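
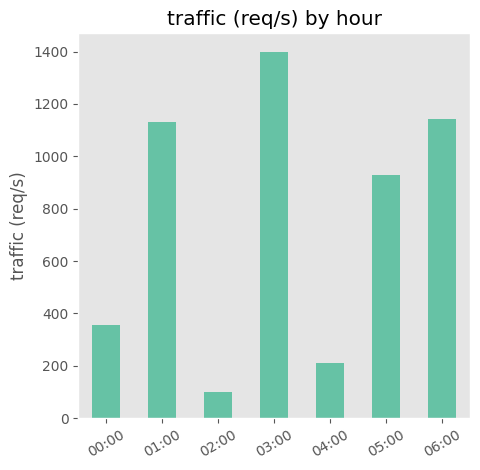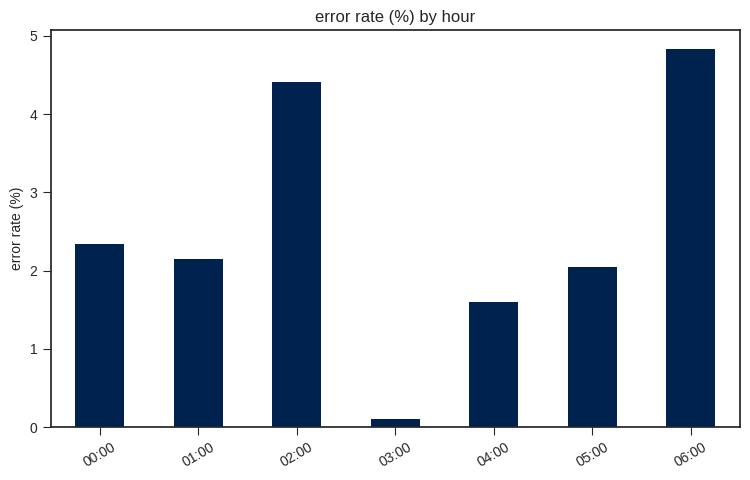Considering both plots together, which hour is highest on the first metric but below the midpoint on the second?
03:00

Chart 2 median error rate (%) ≈ 2; below-median hours: 03:00, 04:00, 05:00. Among those, 03:00 has the highest traffic (req/s) (≈ 1400).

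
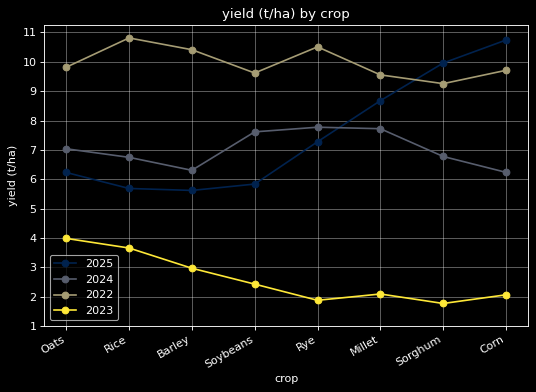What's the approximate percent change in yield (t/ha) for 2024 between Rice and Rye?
≈ +14.3%

Rice ≈ 7, Rye ≈ 8; (8 − 7) / 7 ≈ +14.3%.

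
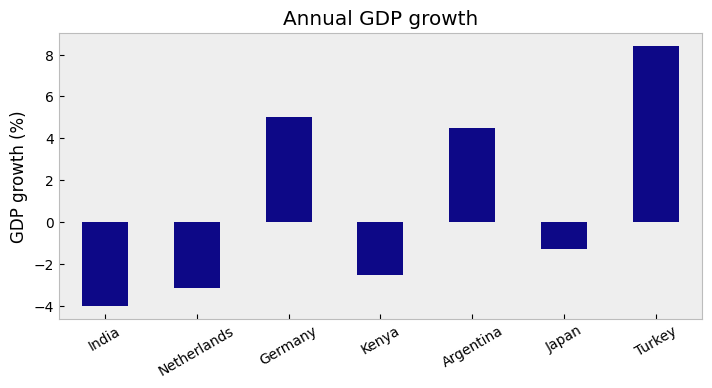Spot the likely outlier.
Turkey ≈ 8; the rest sit between ≈ -4 and ≈ 6.

Turkey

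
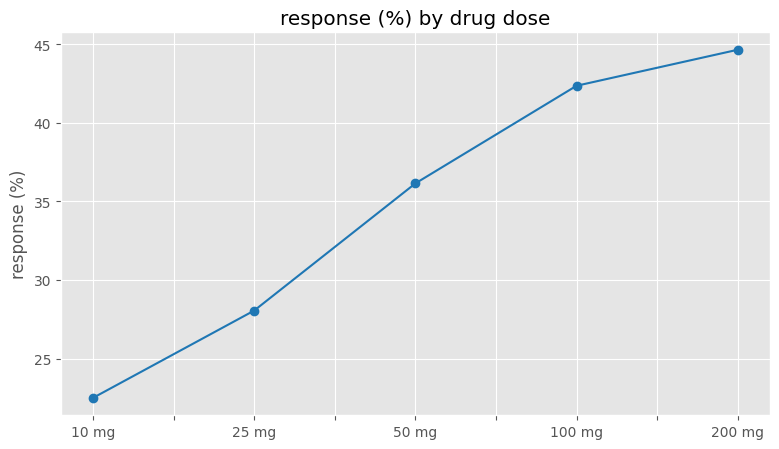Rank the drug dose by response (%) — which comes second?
Top 3: 200 mg ≈ 44, 100 mg ≈ 42, 50 mg ≈ 36.

100 mg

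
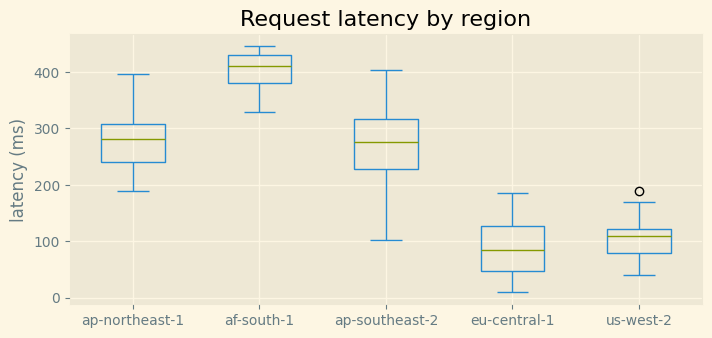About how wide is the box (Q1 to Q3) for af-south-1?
Q3 ≈ 450, Q1 ≈ 400; IQR ≈ 50.

≈ 50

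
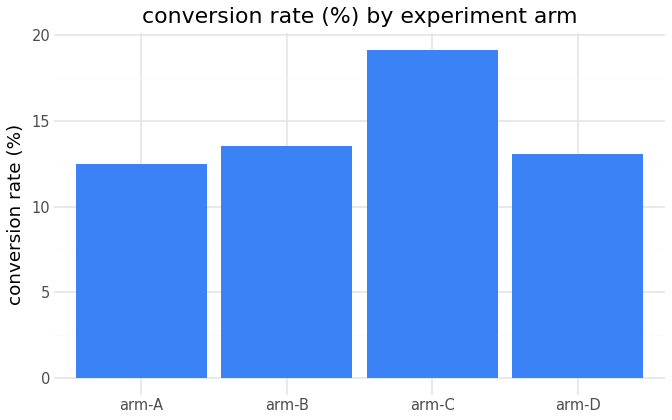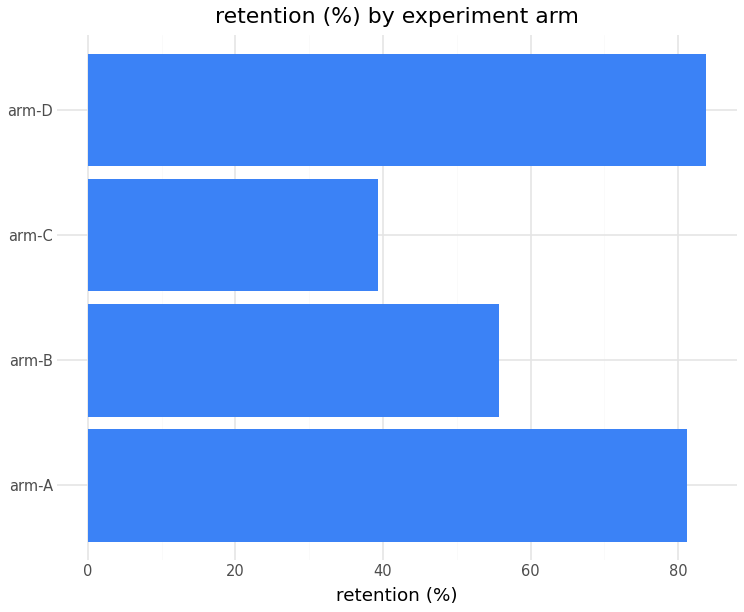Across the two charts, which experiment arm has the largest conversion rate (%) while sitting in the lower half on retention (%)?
Chart 2 median retention (%) ≈ 70; below-median experiment arms: arm-B, arm-C. Among those, arm-C has the highest conversion rate (%) (≈ 20).

arm-C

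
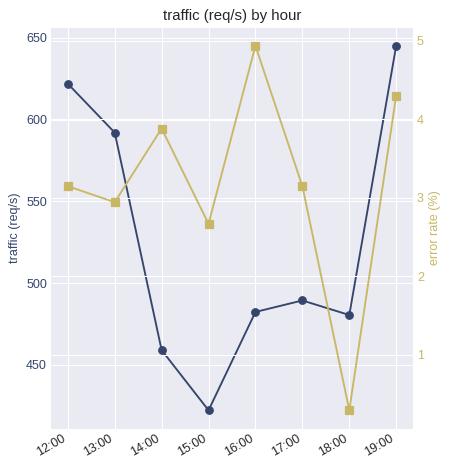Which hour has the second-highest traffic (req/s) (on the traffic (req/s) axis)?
Top 3 (on the traffic (req/s) axis): 19:00 ≈ 640, 12:00 ≈ 620, 13:00 ≈ 600.

12:00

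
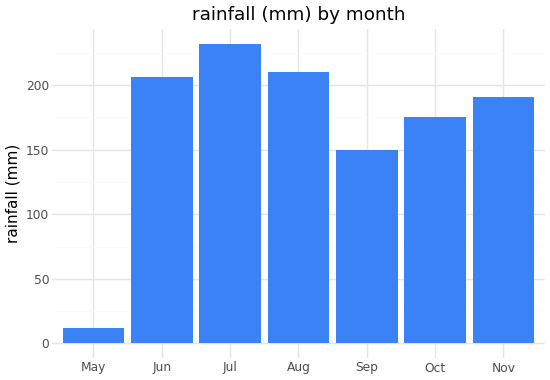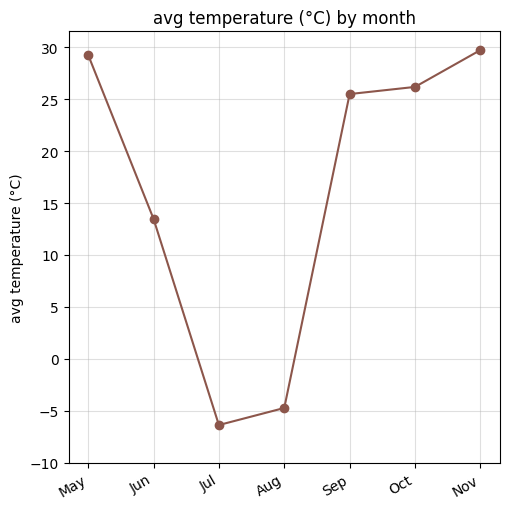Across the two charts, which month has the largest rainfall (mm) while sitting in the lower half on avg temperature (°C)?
Chart 2 median avg temperature (°C) ≈ 25; below-median months: Jun, Jul, Aug. Among those, Jul has the highest rainfall (mm) (≈ 225).

Jul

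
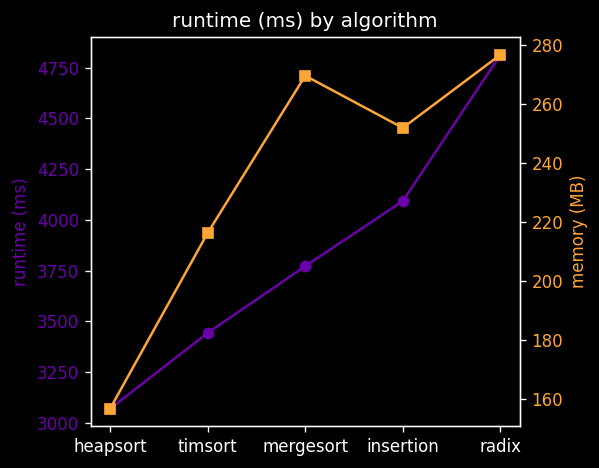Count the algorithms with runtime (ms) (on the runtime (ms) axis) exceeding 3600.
Above 3600: mergesort, insertion, radix.

3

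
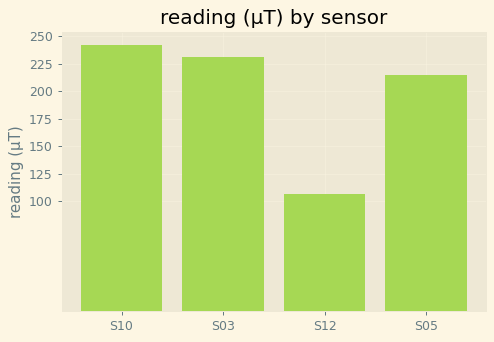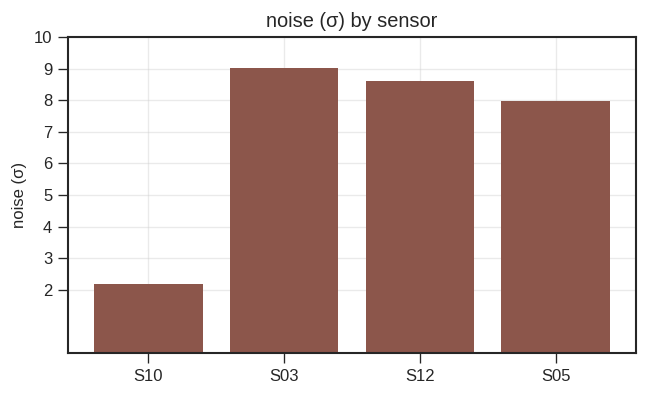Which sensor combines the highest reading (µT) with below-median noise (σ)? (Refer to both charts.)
Chart 2 median noise (σ) ≈ 8; below-median sensors: S10, S05. Among those, S10 has the highest reading (µT) (≈ 250).

S10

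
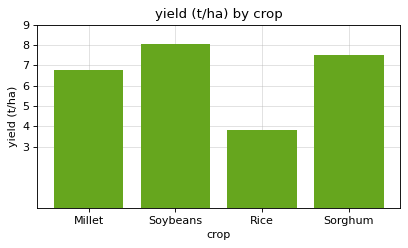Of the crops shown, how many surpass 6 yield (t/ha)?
3

Above 6: Millet, Soybeans, Sorghum.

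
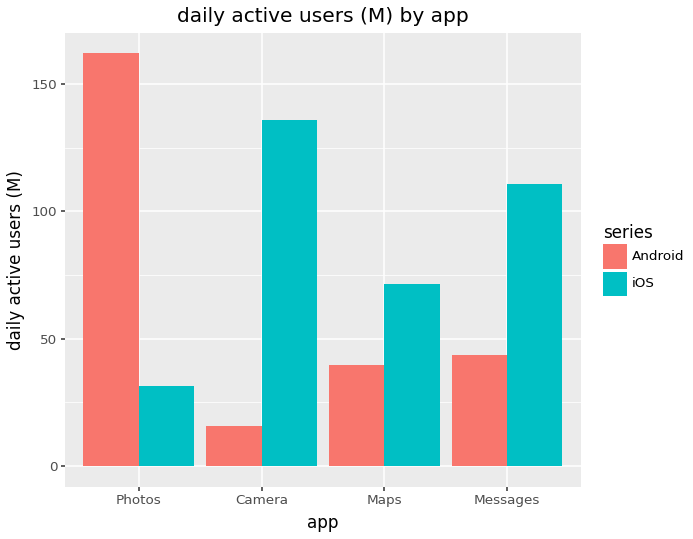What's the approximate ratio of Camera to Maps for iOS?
Camera ≈ 140, Maps ≈ 80; 140/80 ≈ 1.75.

≈ 1.75×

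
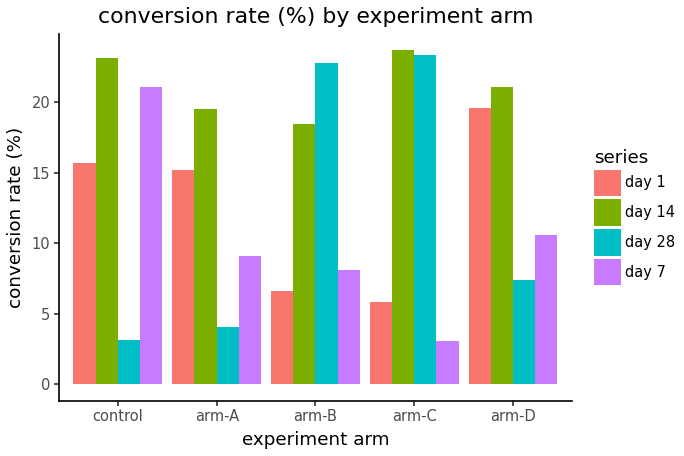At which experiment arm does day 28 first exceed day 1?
arm-B

arm-A: day 28 ≈ 4 vs day 1 ≈ 16 (not yet); arm-B: day 28 ≈ 22 vs day 1 ≈ 6 (first crossover).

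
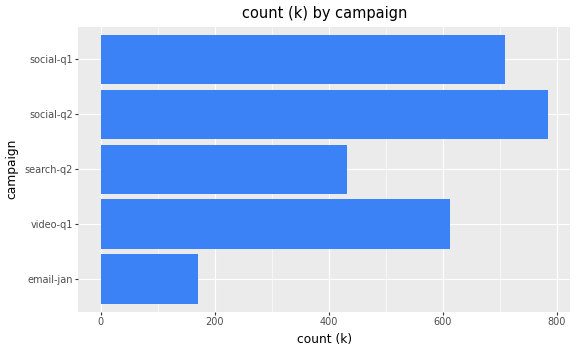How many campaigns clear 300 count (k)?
4

Above 300: video-q1, search-q2, social-q2, social-q1.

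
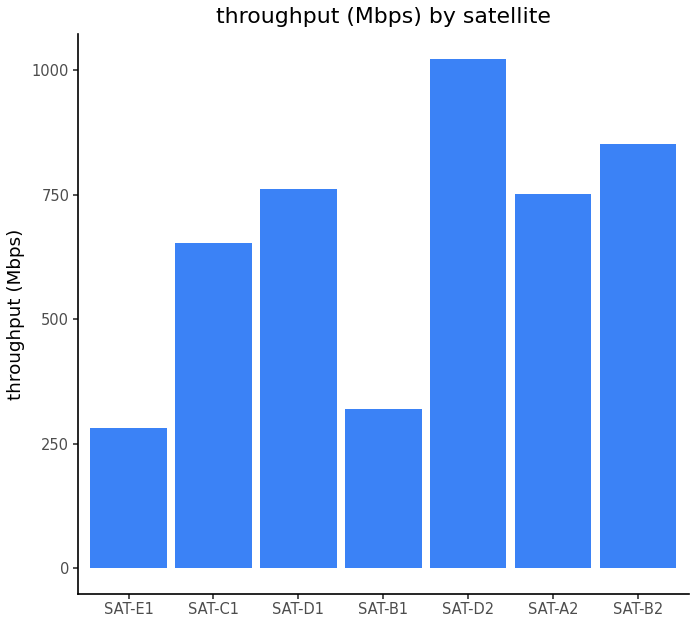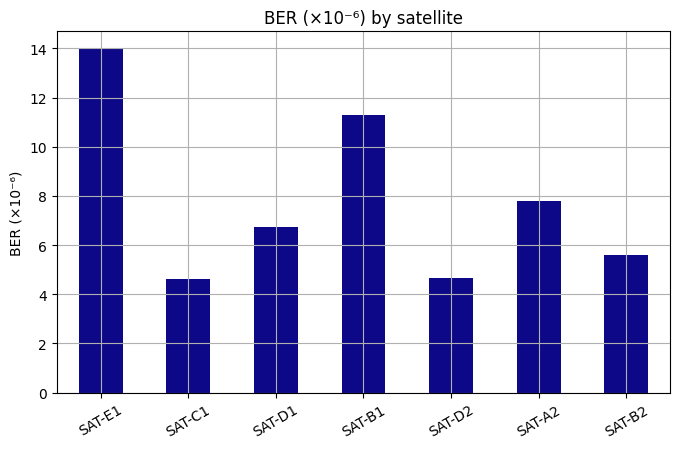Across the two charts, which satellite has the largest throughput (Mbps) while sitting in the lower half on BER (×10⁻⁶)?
SAT-D2

Chart 2 median BER (×10⁻⁶) ≈ 6; below-median satellites: SAT-C1, SAT-D2, SAT-B2. Among those, SAT-D2 has the highest throughput (Mbps) (≈ 1000).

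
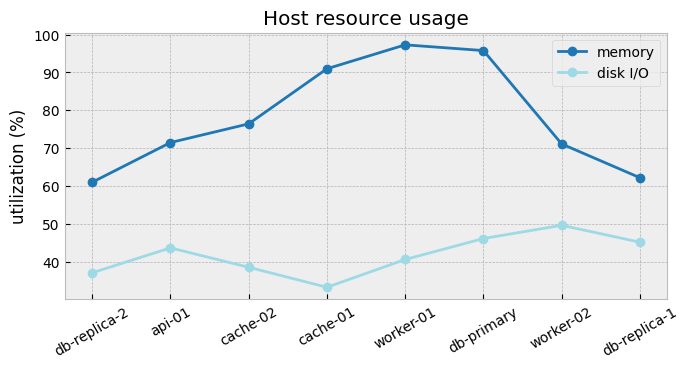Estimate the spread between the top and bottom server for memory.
≈ 40

Max worker-01 ≈ 100, min db-replica-2 ≈ 60; range ≈ 40.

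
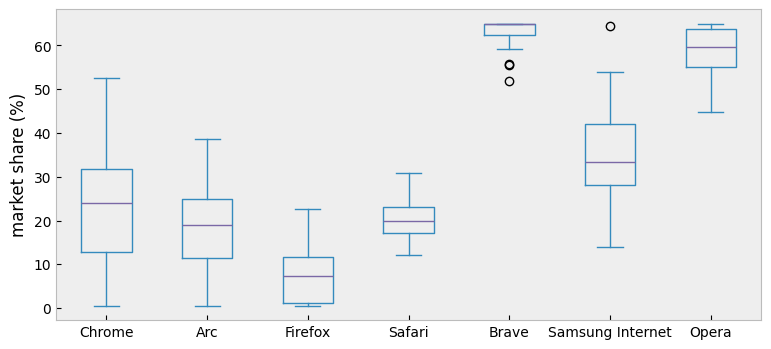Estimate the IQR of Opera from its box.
Q3 ≈ 65, Q1 ≈ 55; IQR ≈ 10.

≈ 10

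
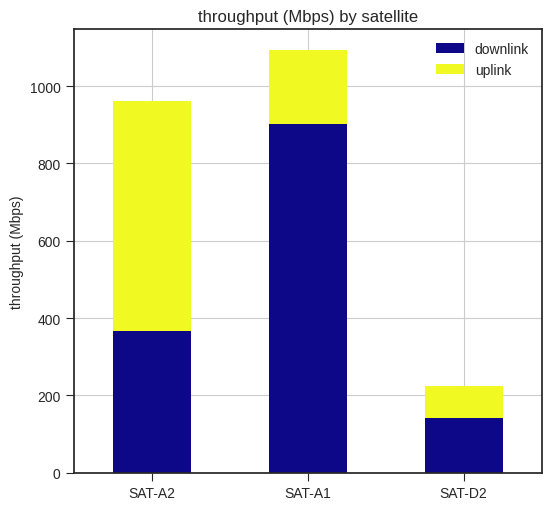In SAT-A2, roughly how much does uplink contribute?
uplink top ≈ 1000, bottom ≈ 400; segment ≈ 600.

≈ 600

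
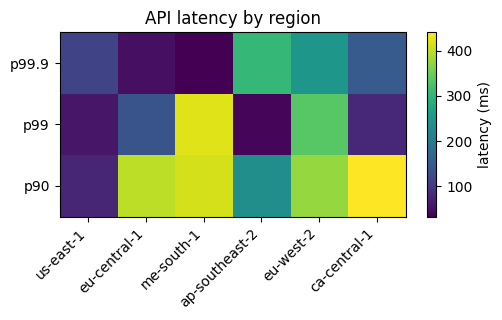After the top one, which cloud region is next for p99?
eu-west-2

Top 3 for p99: me-south-1 ≈ 400, eu-west-2 ≈ 350, eu-central-1 ≈ 150.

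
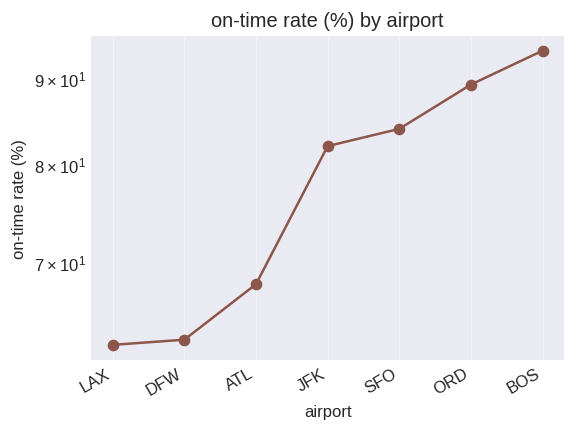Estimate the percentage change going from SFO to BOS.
SFO ≈ 85, BOS ≈ 95; (95 − 85) / 85 ≈ +11.8%.

≈ +11.8%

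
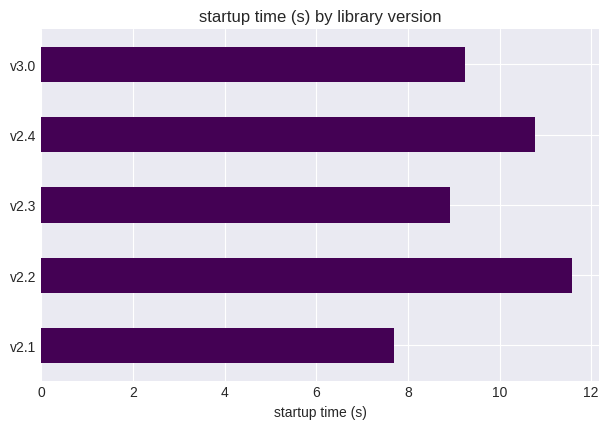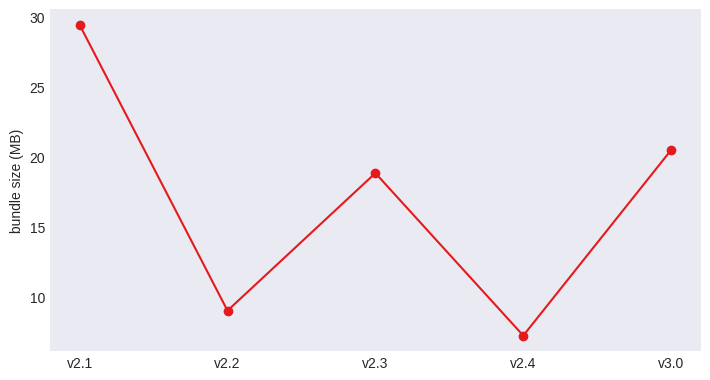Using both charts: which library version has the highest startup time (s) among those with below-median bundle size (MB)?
Chart 2 median bundle size (MB) ≈ 20; below-median library versions: v2.2, v2.4. Among those, v2.2 has the highest startup time (s) (≈ 12).

v2.2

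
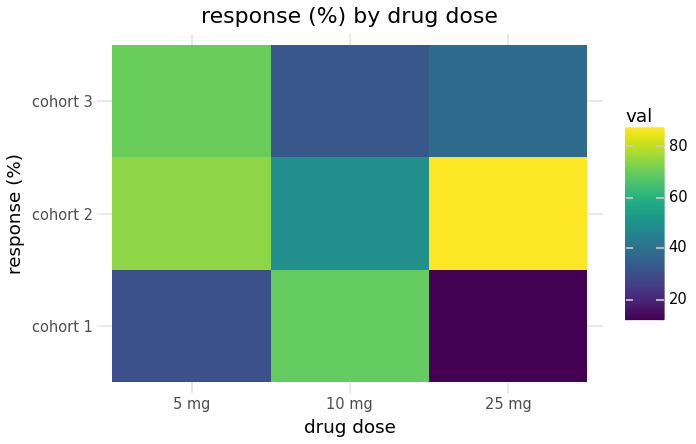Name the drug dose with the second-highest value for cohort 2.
Top 3 for cohort 2: 25 mg ≈ 90, 5 mg ≈ 70, 10 mg ≈ 50.

5 mg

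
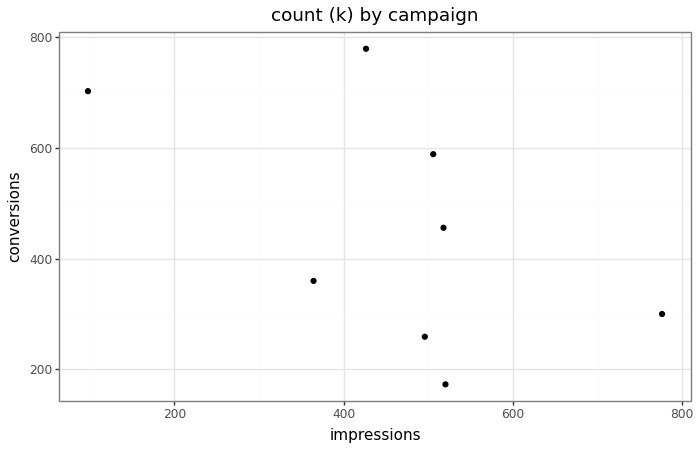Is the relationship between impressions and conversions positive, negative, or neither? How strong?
Points are negatively correlated; moderate (|r| ≈ 0.5).

negative, moderate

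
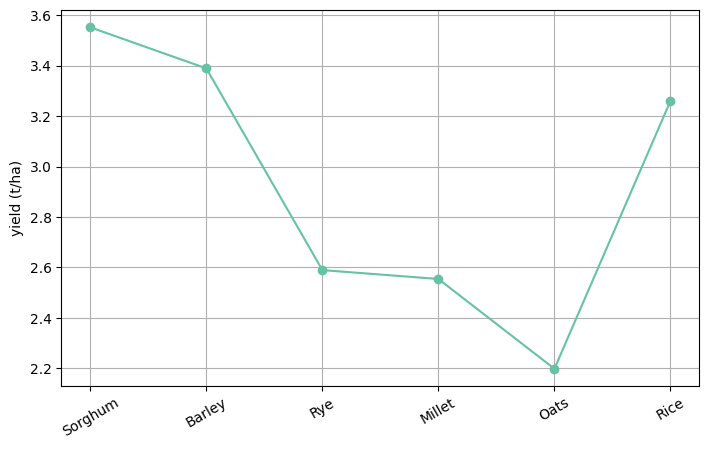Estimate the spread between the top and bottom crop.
Max Sorghum ≈ 3.6, min Oats ≈ 2.2; range ≈ 1.4.

≈ 1.4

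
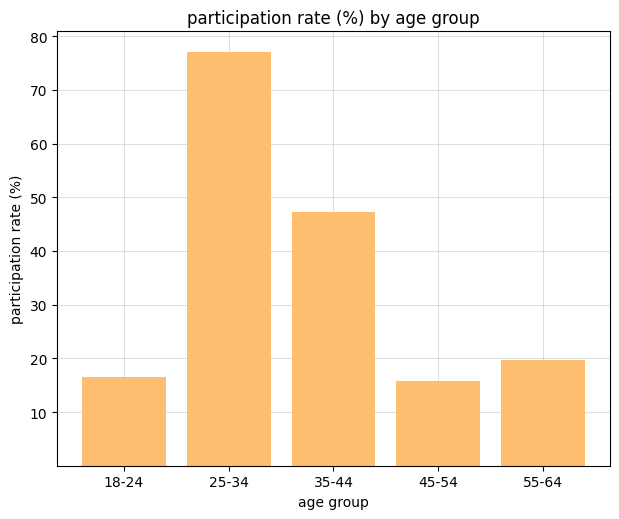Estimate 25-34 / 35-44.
≈ 1.6×

25-34 ≈ 80, 35-44 ≈ 50; 80/50 ≈ 1.6.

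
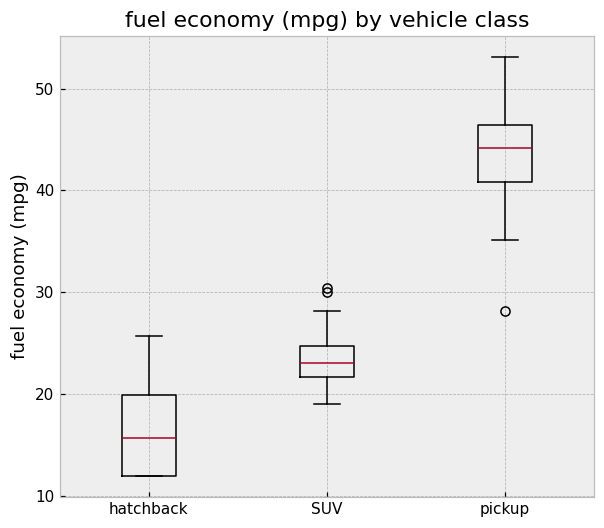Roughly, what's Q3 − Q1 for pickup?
Q3 ≈ 45, Q1 ≈ 40; IQR ≈ 5.

≈ 5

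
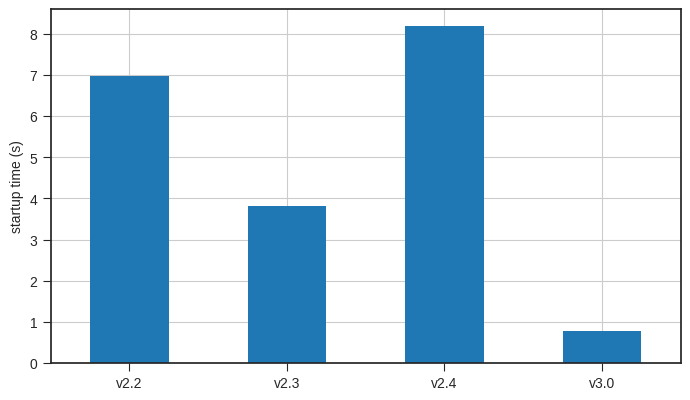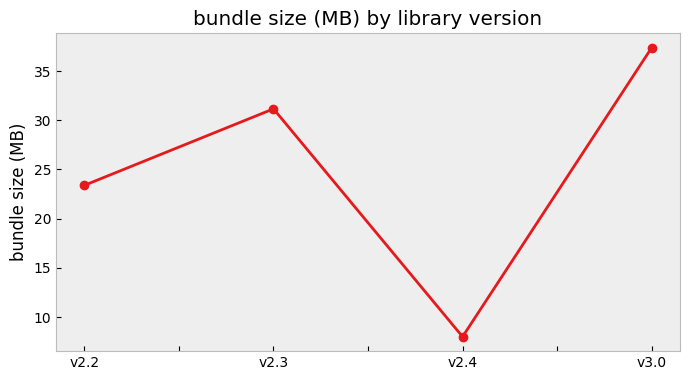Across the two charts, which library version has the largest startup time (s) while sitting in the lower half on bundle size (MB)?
v2.4

Chart 2 median bundle size (MB) ≈ 25; below-median library versions: v2.2, v2.4. Among those, v2.4 has the highest startup time (s) (≈ 8).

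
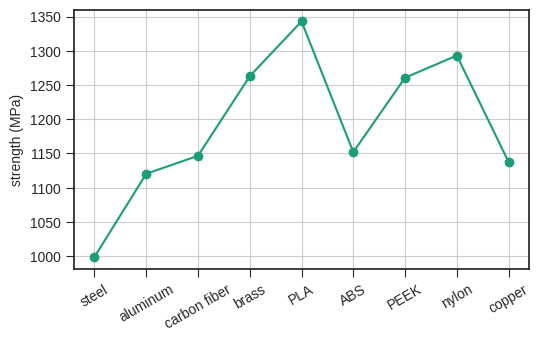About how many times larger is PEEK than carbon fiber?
≈ 1.09×

PEEK ≈ 1250, carbon fiber ≈ 1150; 1250/1150 ≈ 1.09.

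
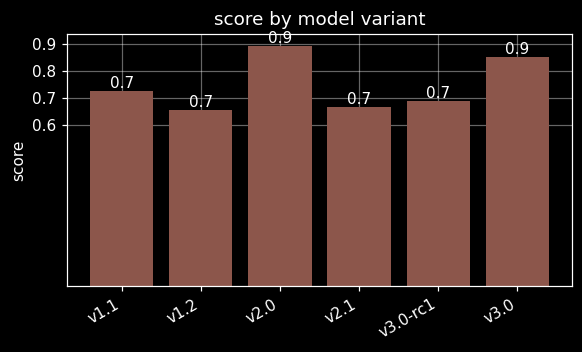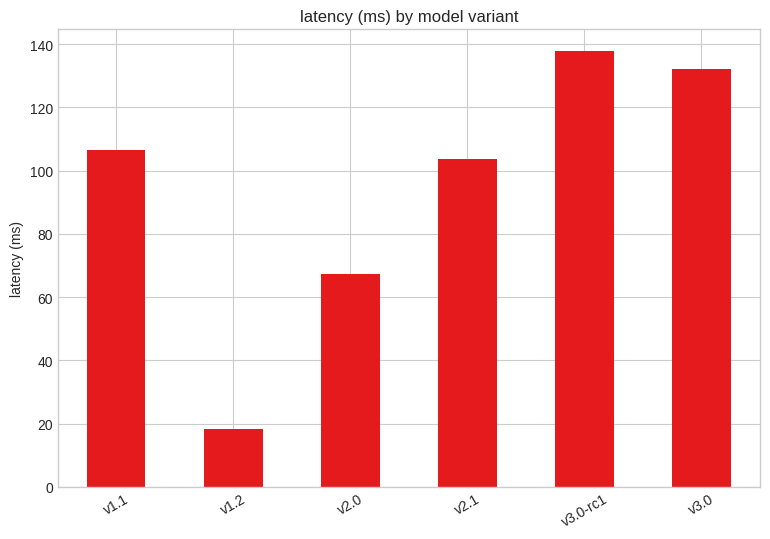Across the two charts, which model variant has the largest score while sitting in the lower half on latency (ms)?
Chart 2 median latency (ms) ≈ 100; below-median model variants: v1.2, v2.0, v2.1. Among those, v2.0 has the highest score (≈ 0.9).

v2.0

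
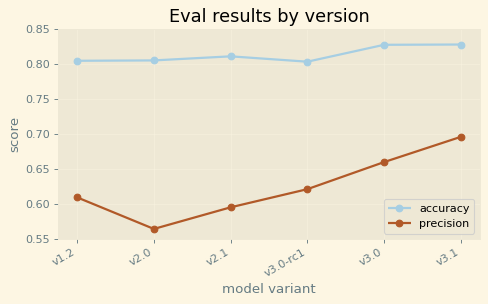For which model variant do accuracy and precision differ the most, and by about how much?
v2.0: accuracy ≈ 0.80, precision ≈ 0.55 → gap ≈ 0.25. Next-largest (v2.1) is only ≈ 0.20.

v2.0, ≈ 0.25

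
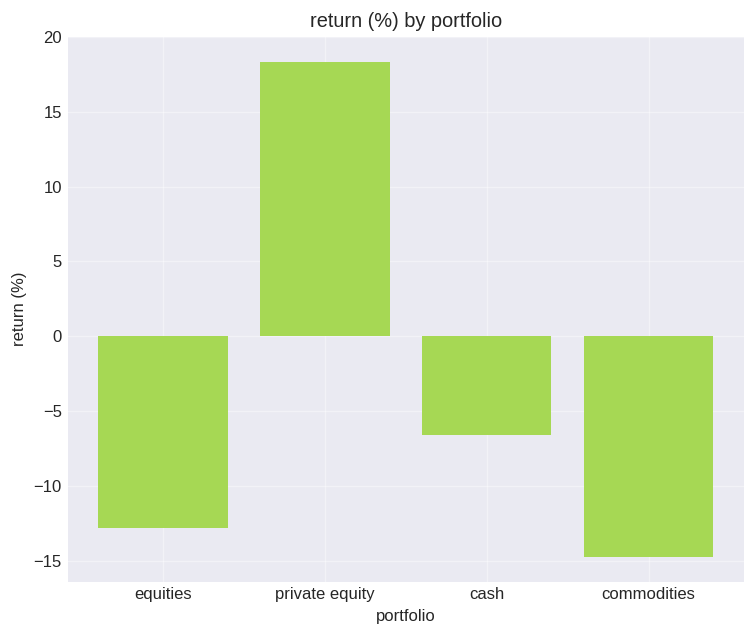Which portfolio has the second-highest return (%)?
cash

Top 3: private equity ≈ 20, cash ≈ -5, equities ≈ -15.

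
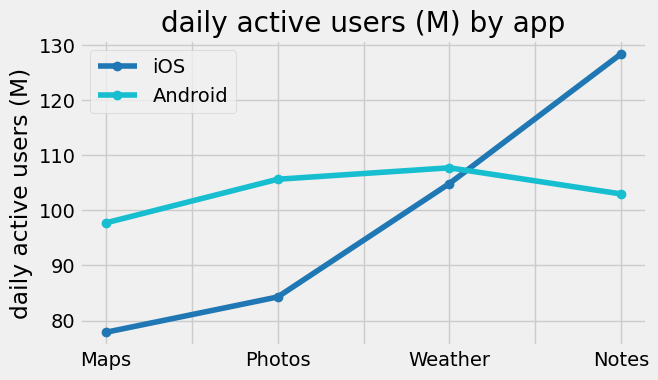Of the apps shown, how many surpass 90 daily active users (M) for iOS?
2

Above 90: Weather, Notes.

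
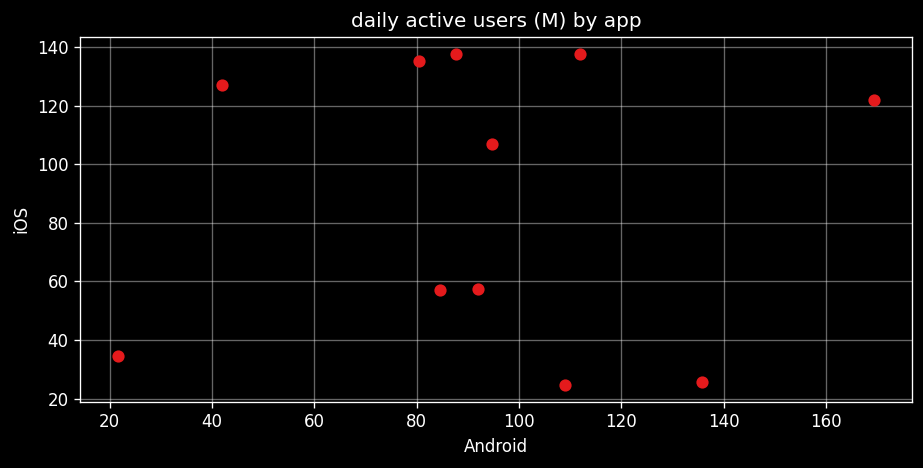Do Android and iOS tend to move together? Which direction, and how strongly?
no clear correlation

Points are roughly uncorrelated; weak (|r| ≈ 0.1).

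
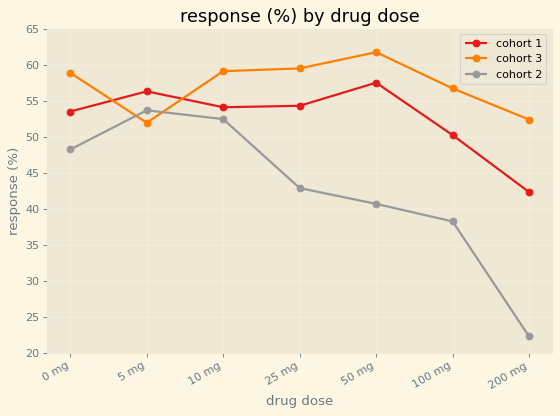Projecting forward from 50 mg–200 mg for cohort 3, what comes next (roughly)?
Last three: 60, 55, 50 → slope ≈ -5/step → next ≈ 45.

≈ 45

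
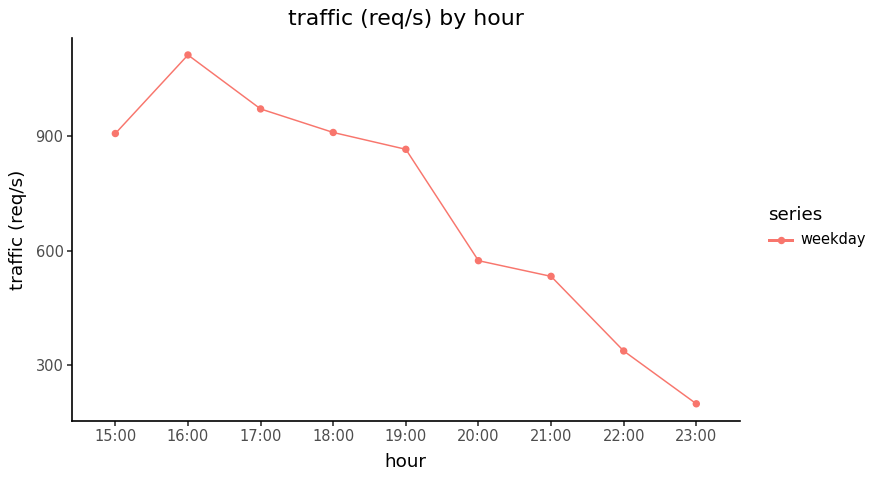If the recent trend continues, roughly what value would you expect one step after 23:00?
Last three: 500, 300, 200 → slope ≈ -150/step → next ≈ 50.

≈ 50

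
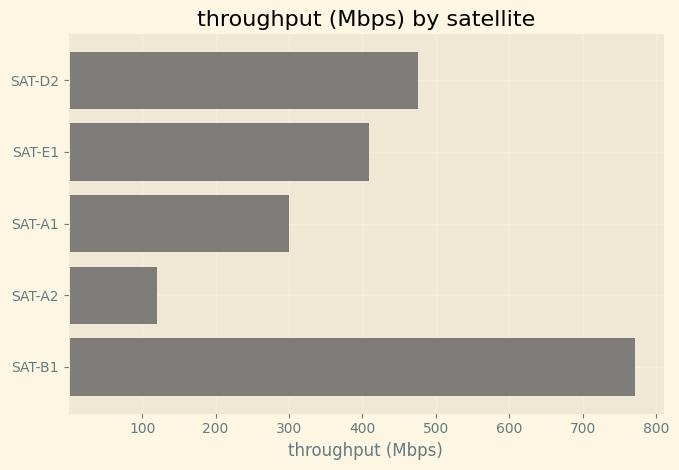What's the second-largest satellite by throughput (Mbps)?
Top 3: SAT-B1 ≈ 800, SAT-D2 ≈ 500, SAT-E1 ≈ 400.

SAT-D2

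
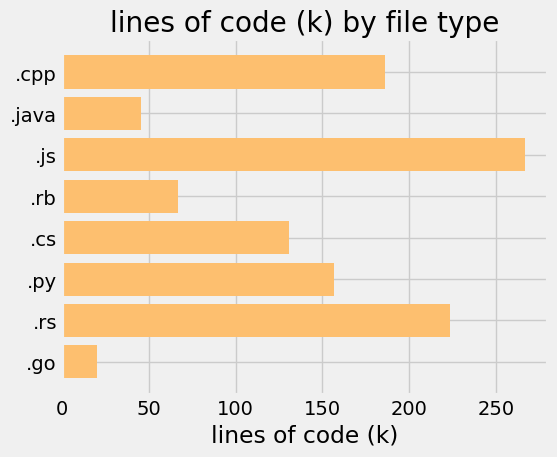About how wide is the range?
Max .js ≈ 275, min .go ≈ 25; range ≈ 250.

≈ 250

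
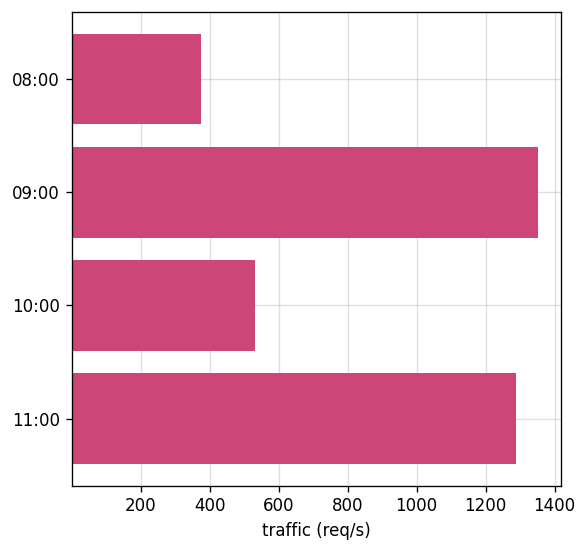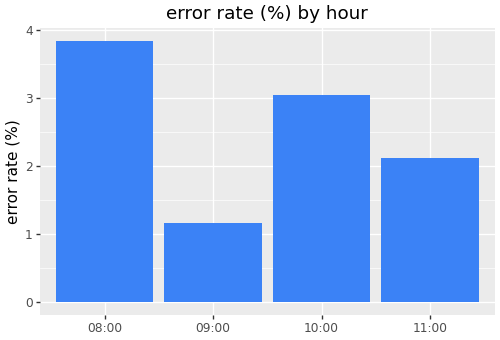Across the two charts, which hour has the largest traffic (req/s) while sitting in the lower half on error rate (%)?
09:00

Chart 2 median error rate (%) ≈ 2.5; below-median hours: 09:00, 11:00. Among those, 09:00 has the highest traffic (req/s) (≈ 1400).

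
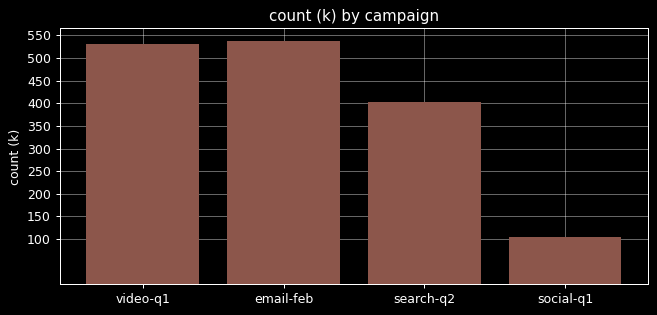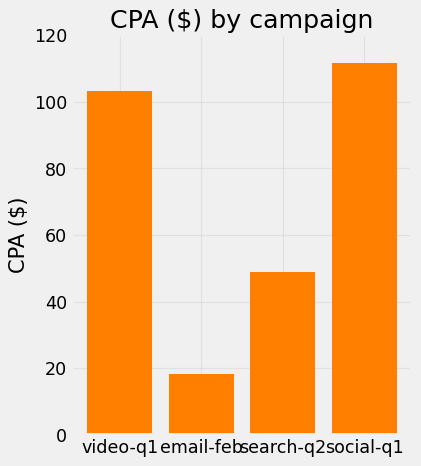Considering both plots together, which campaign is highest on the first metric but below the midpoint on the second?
email-feb

Chart 2 median CPA ($) ≈ 80; below-median campaigns: email-feb, search-q2. Among those, email-feb has the highest count (k) (≈ 550).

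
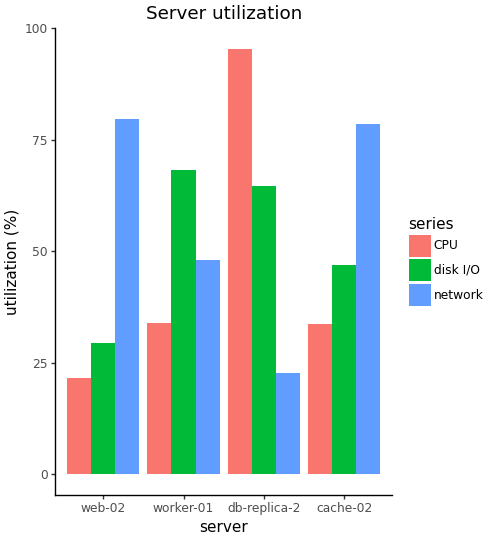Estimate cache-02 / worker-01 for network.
cache-02 ≈ 80, worker-01 ≈ 50; 80/50 ≈ 1.6.

≈ 1.6×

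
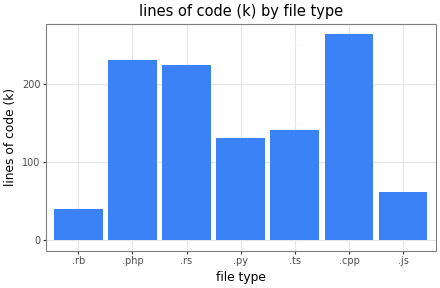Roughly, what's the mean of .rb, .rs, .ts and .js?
≈ 119

(50 + 225 + 150 + 50) / 4 ≈ 119.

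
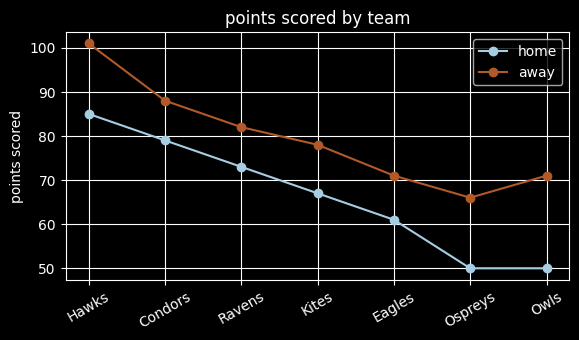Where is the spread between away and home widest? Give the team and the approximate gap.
Owls, ≈ 20

Owls: away ≈ 70, home ≈ 50 → gap ≈ 20. Next-largest (Ospreys) is only ≈ 15.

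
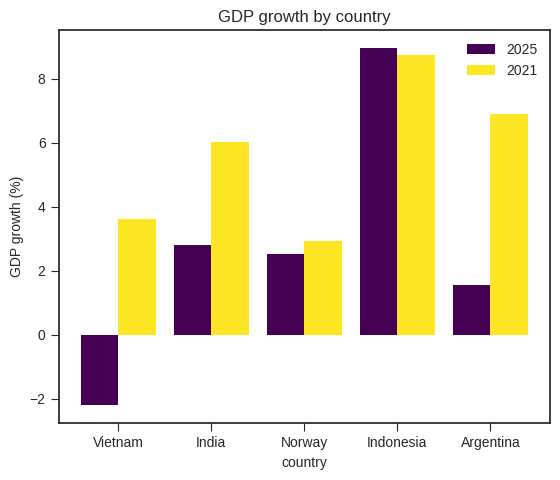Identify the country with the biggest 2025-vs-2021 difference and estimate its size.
Vietnam, ≈ 6 %

Vietnam: 2025 ≈ -2, 2021 ≈ 4 → gap ≈ 6. Next-largest (Argentina) is only ≈ 5.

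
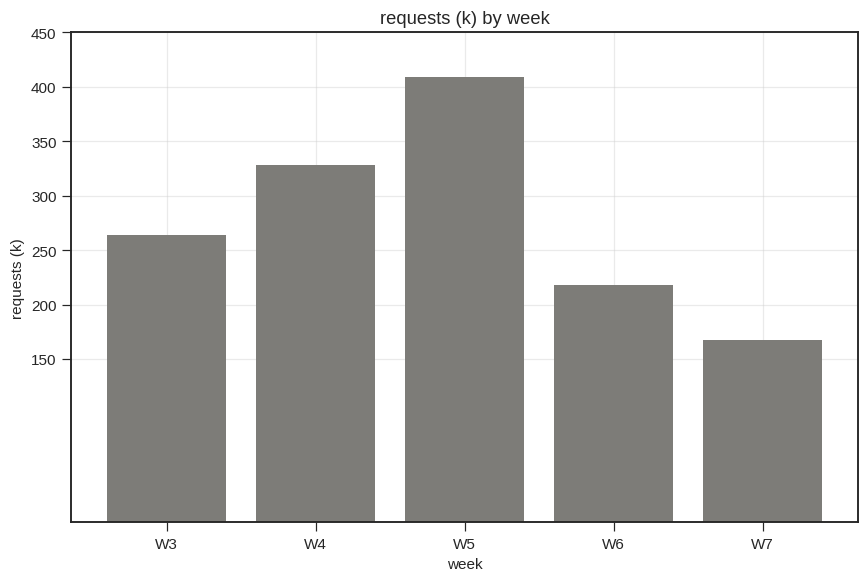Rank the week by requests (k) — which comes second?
Top 3: W5 ≈ 400, W4 ≈ 350, W3 ≈ 250.

W4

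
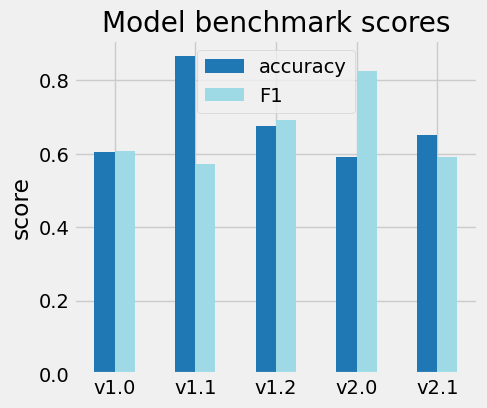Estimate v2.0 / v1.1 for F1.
v2.0 ≈ 0.8, v1.1 ≈ 0.6; 0.8/0.6 ≈ 1.33.

≈ 1.33×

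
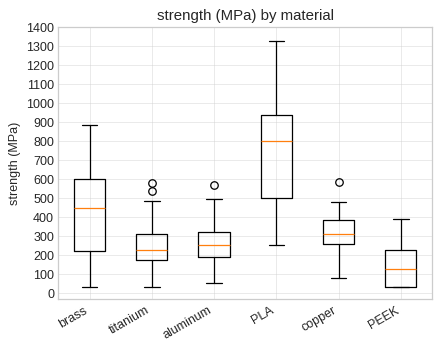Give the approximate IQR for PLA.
Q3 ≈ 900, Q1 ≈ 500; IQR ≈ 400.

≈ 400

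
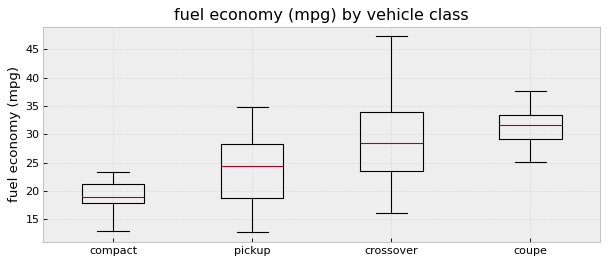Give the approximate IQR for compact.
Q3 ≈ 21, Q1 ≈ 18; IQR ≈ 3.

≈ 3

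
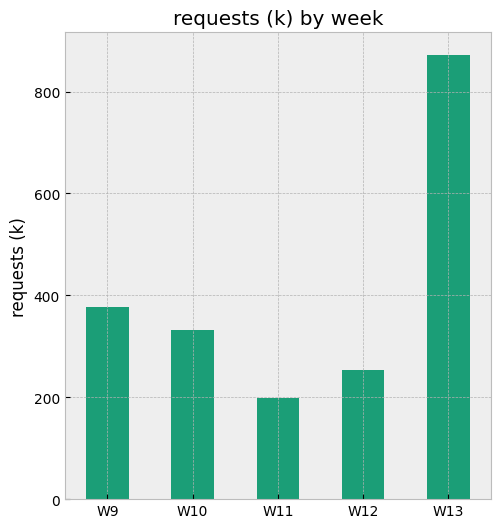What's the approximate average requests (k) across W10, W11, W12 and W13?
(300 + 200 + 300 + 900) / 4 ≈ 425.

≈ 425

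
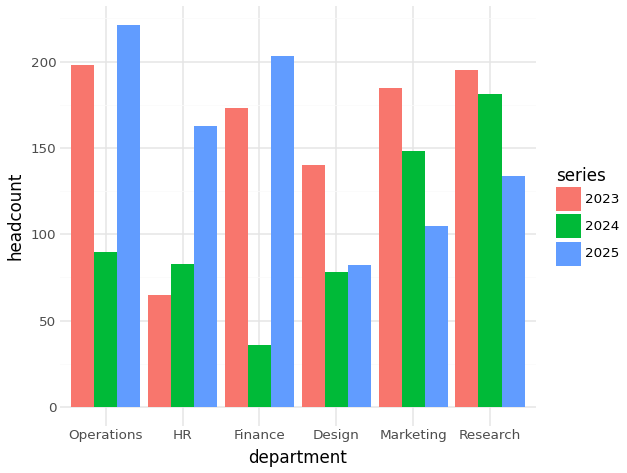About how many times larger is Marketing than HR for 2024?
≈ 1.75×

Marketing ≈ 140, HR ≈ 80; 140/80 ≈ 1.75.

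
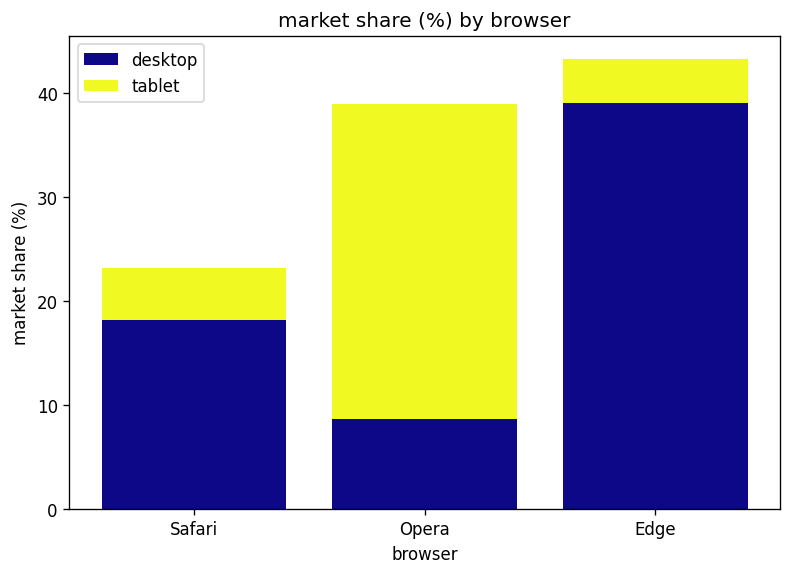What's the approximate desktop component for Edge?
desktop top ≈ 40, bottom ≈ 0; segment ≈ 40.

≈ 40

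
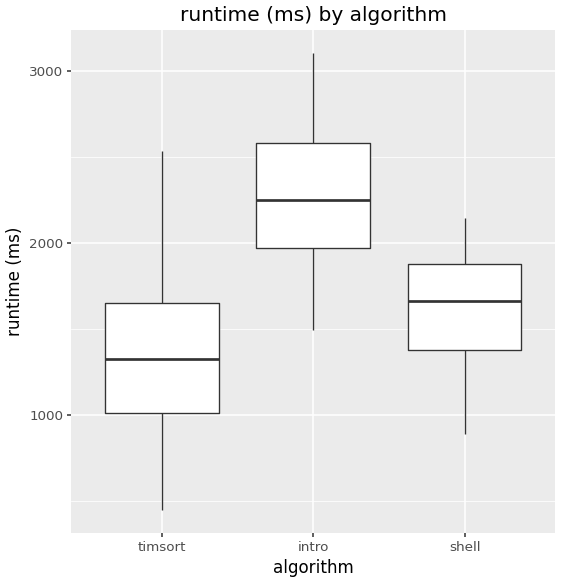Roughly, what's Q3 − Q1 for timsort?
Q3 ≈ 1600, Q1 ≈ 1000; IQR ≈ 600.

≈ 600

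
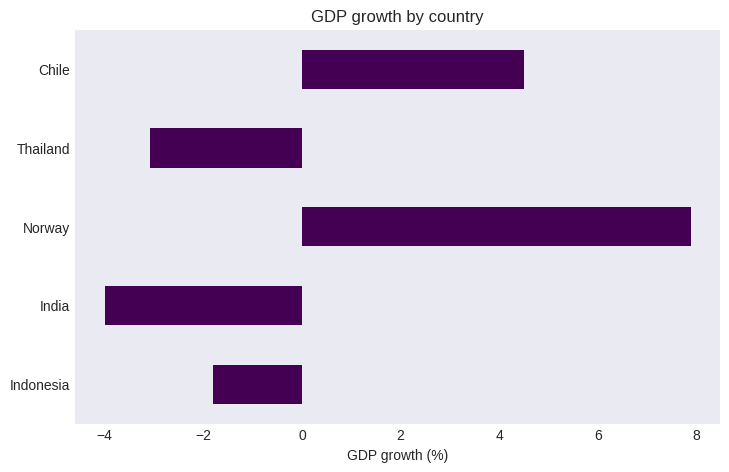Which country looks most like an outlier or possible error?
Norway

Norway ≈ 8; the rest sit between ≈ -4 and ≈ 4.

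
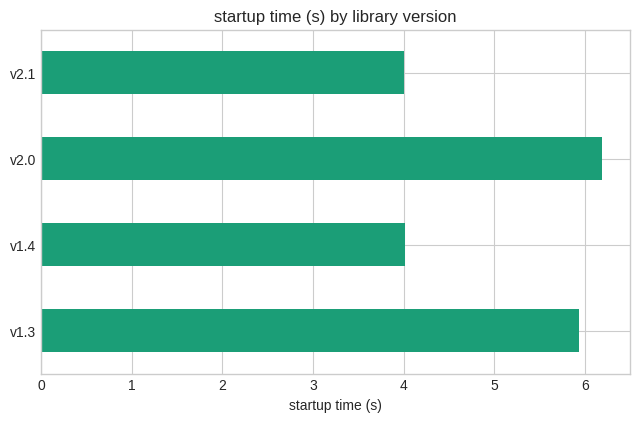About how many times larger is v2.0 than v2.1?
v2.0 ≈ 6, v2.1 ≈ 4; 6/4 ≈ 1.5.

≈ 1.5×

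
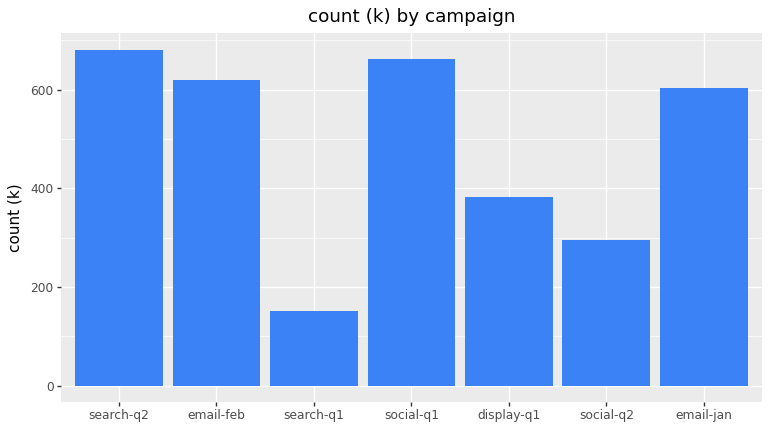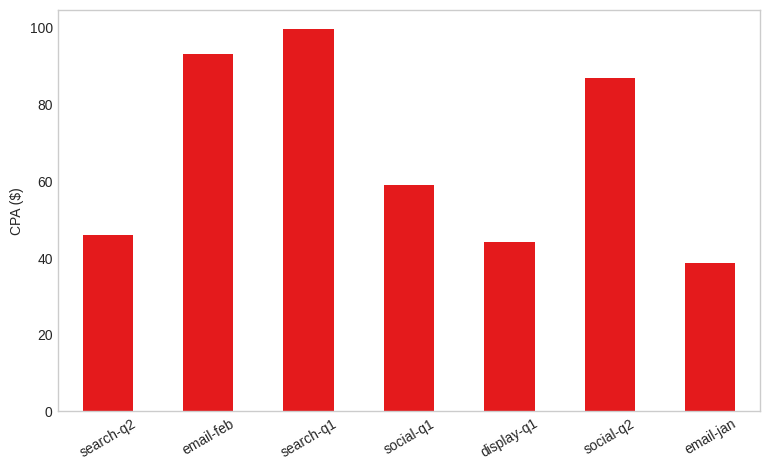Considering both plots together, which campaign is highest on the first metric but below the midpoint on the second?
Chart 2 median CPA ($) ≈ 60; below-median campaigns: search-q2, display-q1, email-jan. Among those, search-q2 has the highest count (k) (≈ 700).

search-q2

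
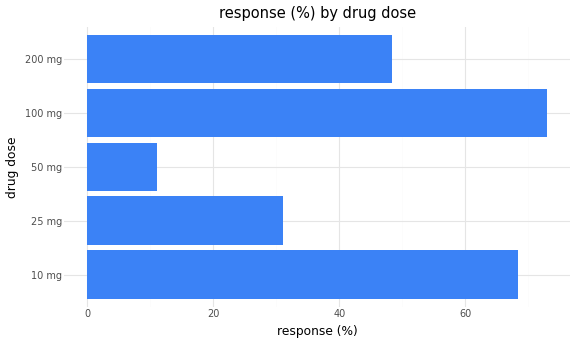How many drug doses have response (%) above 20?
Above 20: 10 mg, 25 mg, 100 mg, 200 mg.

4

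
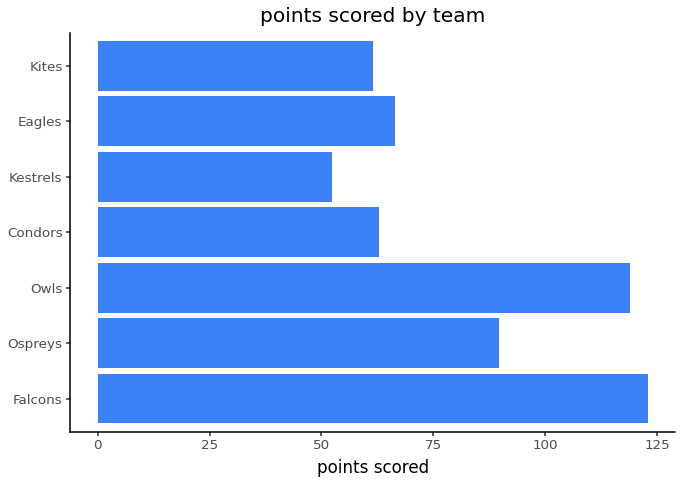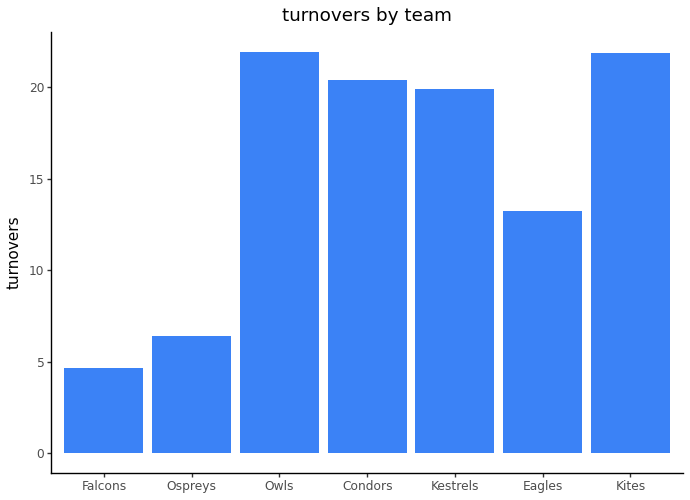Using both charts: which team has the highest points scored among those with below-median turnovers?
Chart 2 median turnovers ≈ 20; below-median teams: Falcons, Ospreys, Eagles. Among those, Falcons has the highest points scored (≈ 120).

Falcons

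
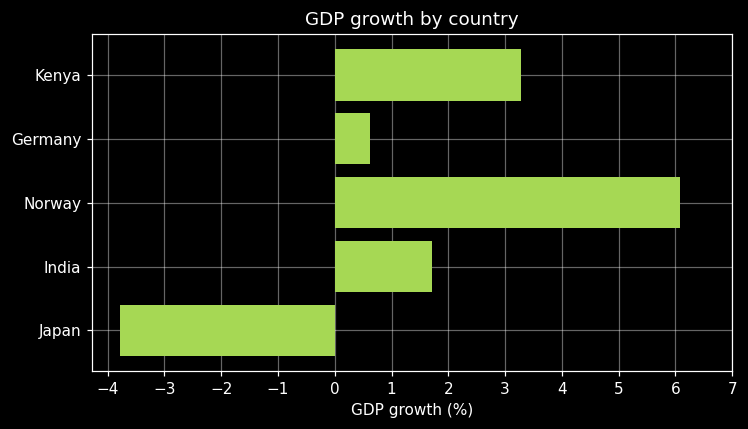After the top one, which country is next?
Kenya

Top 3: Norway ≈ 6, Kenya ≈ 3, India ≈ 2.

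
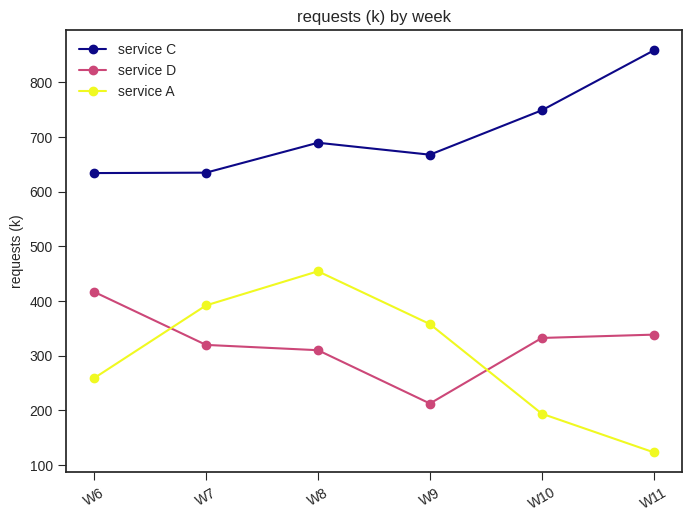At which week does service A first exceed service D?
W7

W6: service A ≈ 300 vs service D ≈ 400 (not yet); W7: service A ≈ 400 vs service D ≈ 300 (first crossover).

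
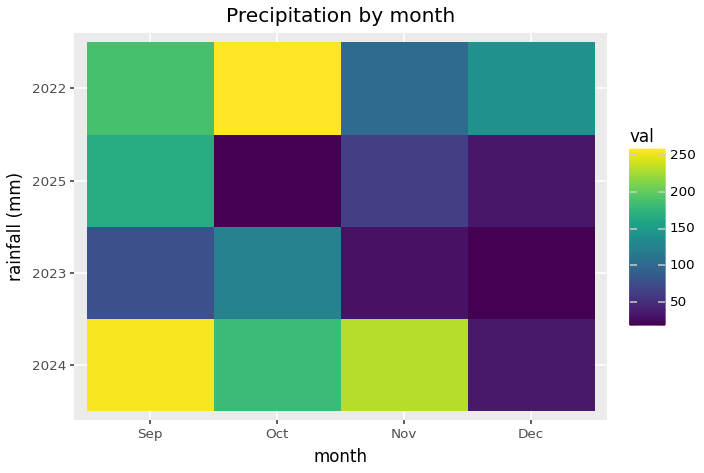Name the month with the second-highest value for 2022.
Top 3 for 2022: Oct ≈ 260, Sep ≈ 180, Dec ≈ 140.

Sep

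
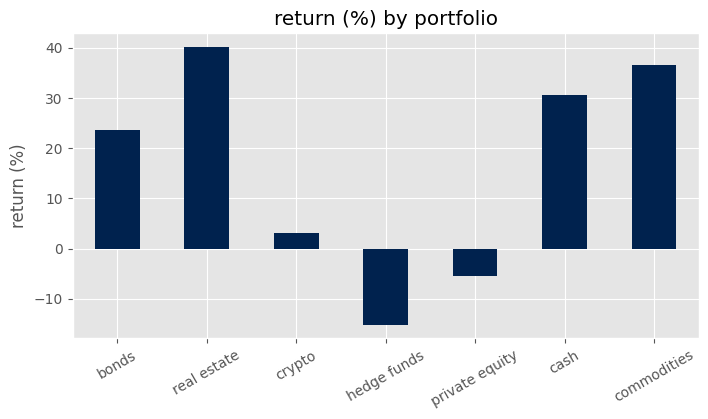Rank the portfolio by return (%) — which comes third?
cash

Top 4: real estate ≈ 40, commodities ≈ 35, cash ≈ 30, bonds ≈ 25.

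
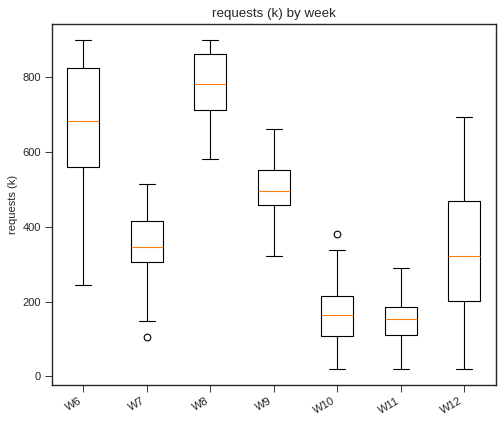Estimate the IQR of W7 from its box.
≈ 100

Q3 ≈ 400, Q1 ≈ 300; IQR ≈ 100.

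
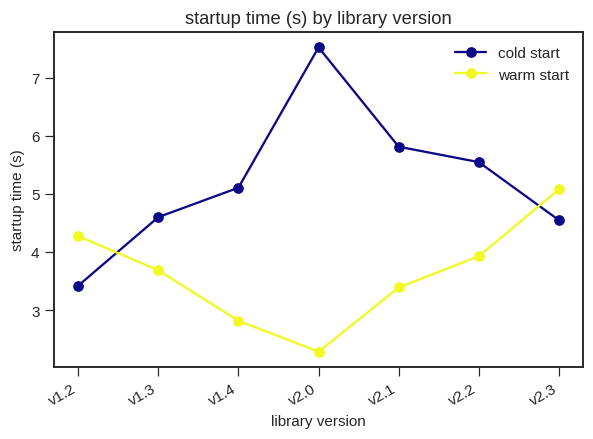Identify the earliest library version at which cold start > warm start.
v1.3

v1.2: cold start ≈ 3.5 vs warm start ≈ 4.5 (not yet); v1.3: cold start ≈ 4.5 vs warm start ≈ 3.5 (first crossover).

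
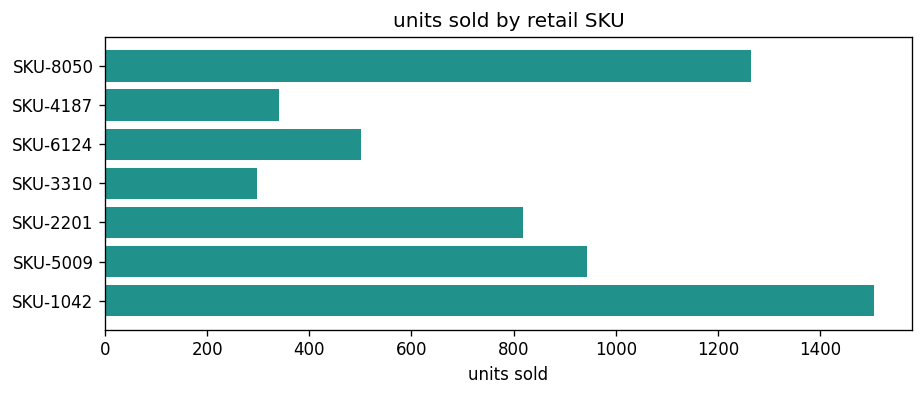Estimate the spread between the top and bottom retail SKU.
Max SKU-1042 ≈ 1600, min SKU-3310 ≈ 200; range ≈ 1400.

≈ 1400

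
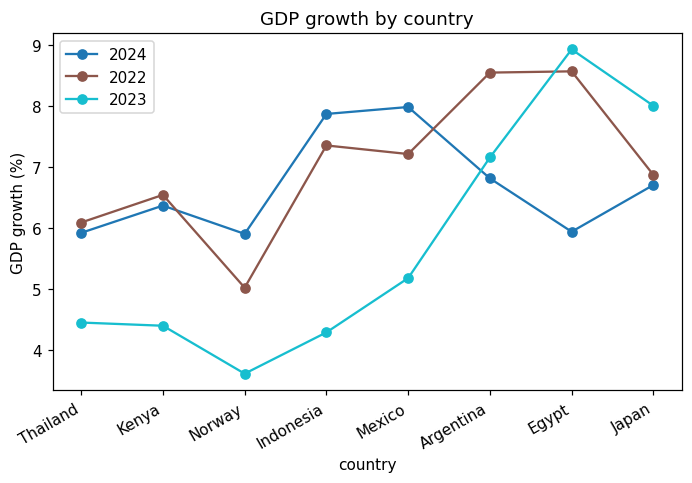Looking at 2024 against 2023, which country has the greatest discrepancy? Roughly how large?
Indonesia: 2024 ≈ 8.0, 2023 ≈ 4.5 → gap ≈ 3.5. Next-largest (Egypt) is only ≈ 3.0.

Indonesia, ≈ 3.5 %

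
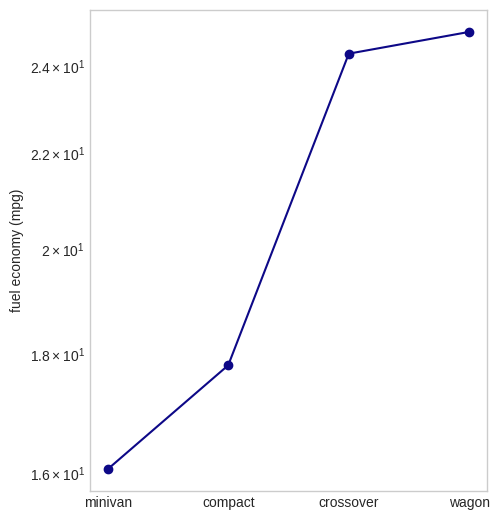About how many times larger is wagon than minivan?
≈ 1.56×

wagon ≈ 25, minivan ≈ 16; 25/16 ≈ 1.56.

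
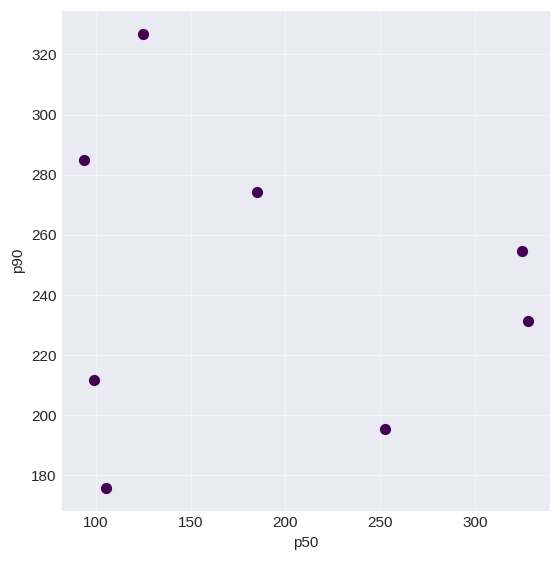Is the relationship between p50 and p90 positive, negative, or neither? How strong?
no clear correlation

Points are roughly uncorrelated; weak (|r| ≈ 0.1).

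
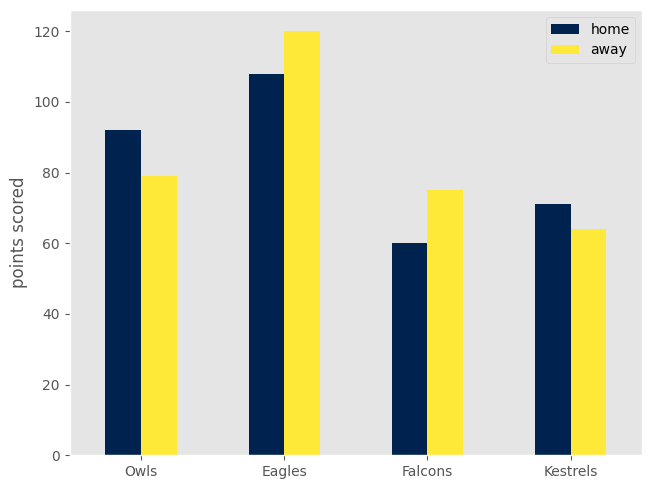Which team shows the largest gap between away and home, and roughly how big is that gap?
Falcons: away ≈ 80, home ≈ 60 → gap ≈ 20. Next-largest (Owls) is only ≈ 10.

Falcons, ≈ 20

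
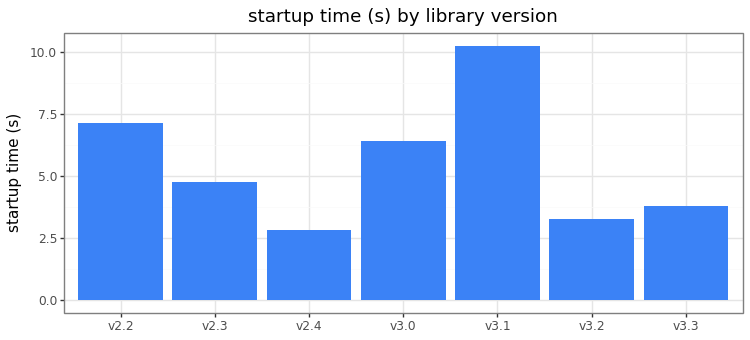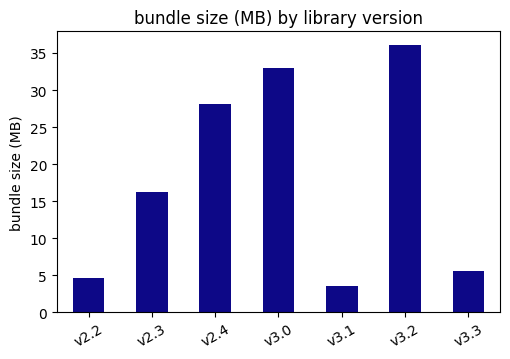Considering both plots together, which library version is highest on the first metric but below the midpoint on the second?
v3.1

Chart 2 median bundle size (MB) ≈ 15; below-median library versions: v2.2, v3.1, v3.3. Among those, v3.1 has the highest startup time (s) (≈ 10).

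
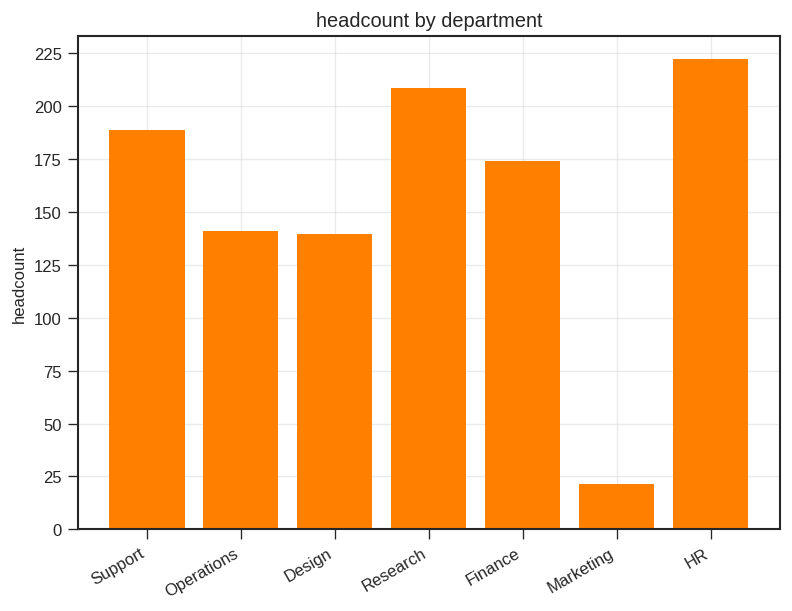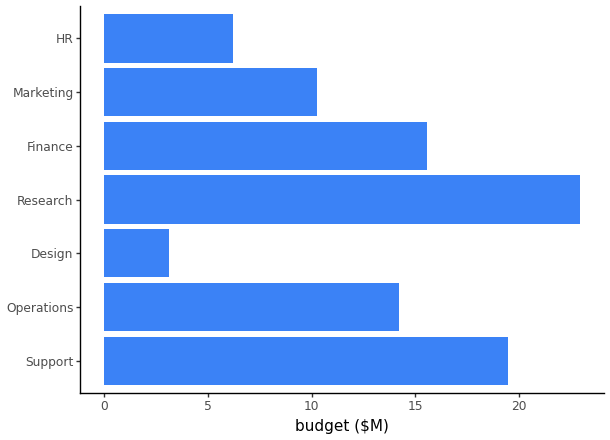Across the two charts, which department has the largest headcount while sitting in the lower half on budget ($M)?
Chart 2 median budget ($M) ≈ 15; below-median departments: Design, Marketing, HR. Among those, HR has the highest headcount (≈ 225).

HR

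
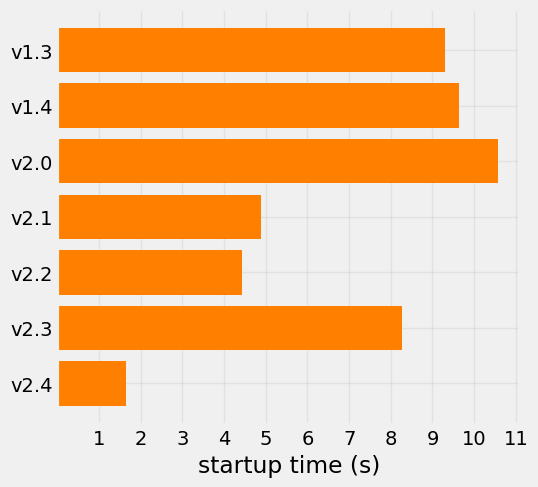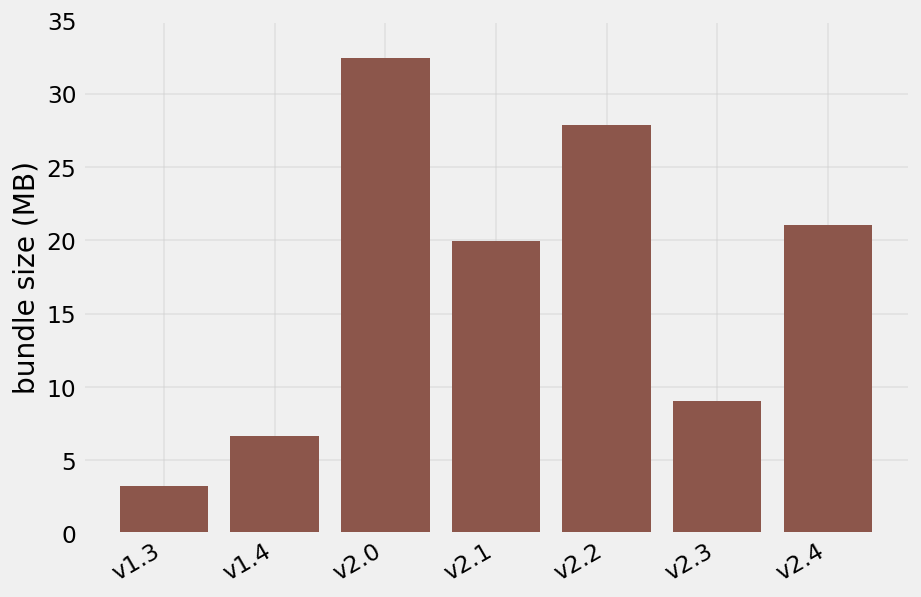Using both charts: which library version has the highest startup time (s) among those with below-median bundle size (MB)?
Chart 2 median bundle size (MB) ≈ 20; below-median library versions: v1.3, v1.4, v2.3. Among those, v1.4 has the highest startup time (s) (≈ 10).

v1.4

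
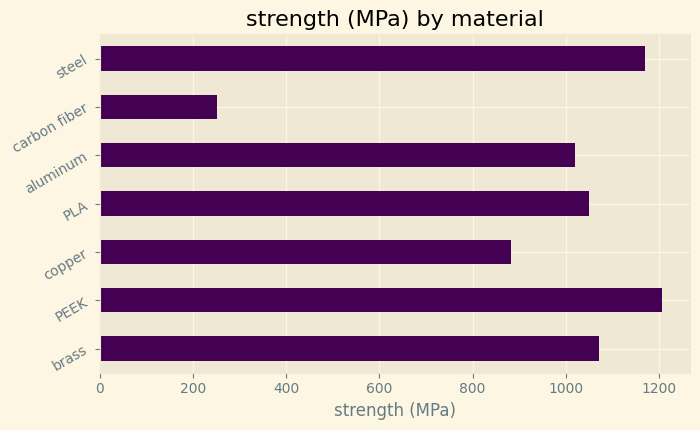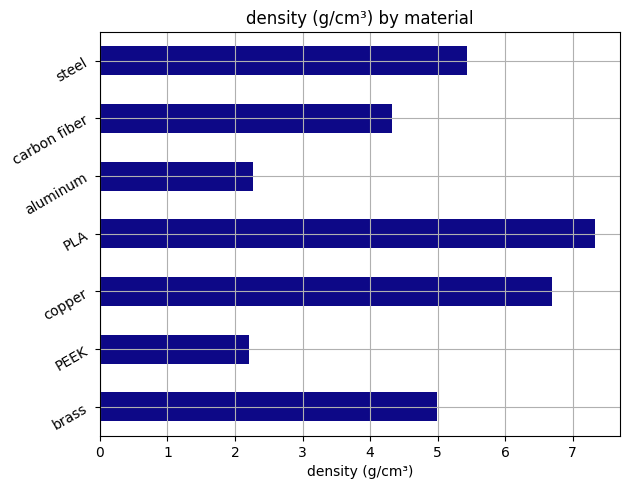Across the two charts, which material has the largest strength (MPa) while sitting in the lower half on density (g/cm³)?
Chart 2 median density (g/cm³) ≈ 5; below-median materials: PEEK, aluminum, carbon fiber. Among those, PEEK has the highest strength (MPa) (≈ 1200).

PEEK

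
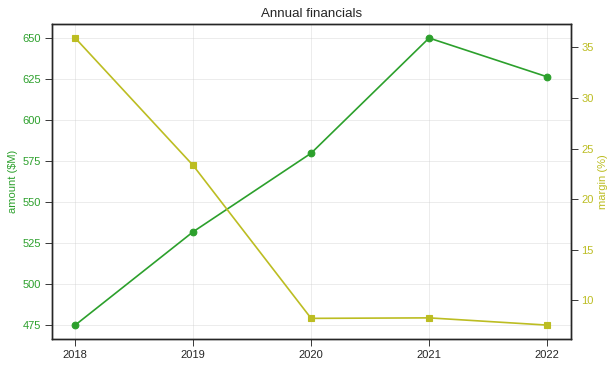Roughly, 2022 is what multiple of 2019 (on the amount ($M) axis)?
2022 ≈ 620, 2019 ≈ 540; 620/540 ≈ 1.15.

≈ 1.15×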